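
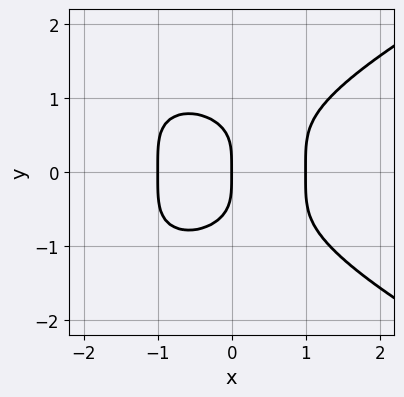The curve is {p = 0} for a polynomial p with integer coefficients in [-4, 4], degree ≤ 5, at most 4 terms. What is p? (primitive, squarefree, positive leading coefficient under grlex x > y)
y^4 - x^3 + x

First, deg p = 4. A generic line meets the curve in up to 4 points.
Next, symmetries: it's symmetric under y → −y, forcing even powers of y.
Next, observable constraints: one y-axis crossing is at y = 0; the x-axis gridline crossings are at x ∈ {-1, 0, 1}.
Finally, putting this together gives p.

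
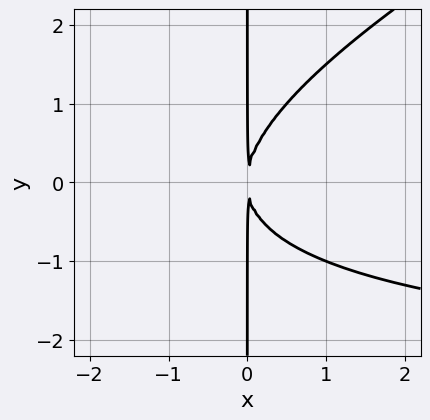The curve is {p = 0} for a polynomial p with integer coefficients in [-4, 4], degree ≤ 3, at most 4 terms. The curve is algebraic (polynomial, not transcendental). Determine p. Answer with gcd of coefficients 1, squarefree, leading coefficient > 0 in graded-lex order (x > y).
x^2*y - 2*x*y^2 + 3*x^2

(a) Degree: no degree-2 curve has this shape, so deg p = 3.
(b) From the axis intercepts and sections: every point of the y-axis in the box is on the curve.
(c) Matching integer coefficients to the picture gives p.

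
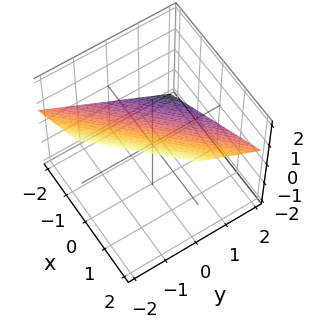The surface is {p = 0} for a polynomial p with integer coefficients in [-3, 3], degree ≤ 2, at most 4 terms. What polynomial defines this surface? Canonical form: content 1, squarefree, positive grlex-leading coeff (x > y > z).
2*x - 2*y - 3*z + 2

(a) Degree: every cross-section is a straight line — this is a plane, so deg p = 1.
(b) Against the integer gridlines: one y-axis crossing is at y = 1; it crosses the x-axis at the gridline x = -1.
(c) Together with the visible shape, these determine p as stated.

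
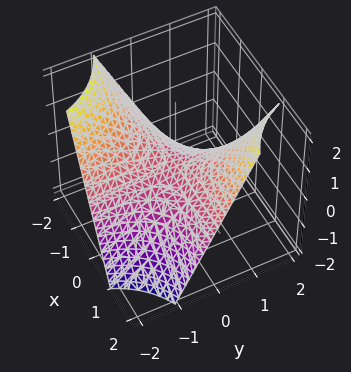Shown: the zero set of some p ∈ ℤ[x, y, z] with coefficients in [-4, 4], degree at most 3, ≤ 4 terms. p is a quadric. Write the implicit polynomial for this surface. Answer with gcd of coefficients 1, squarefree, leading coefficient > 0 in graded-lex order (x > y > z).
The degree is 2 — a hyperbolic paraboloid; a quadric.
Checking where it meets the axes: every point of the y-axis in the box is on the surface; it meets the z-axis at z = 0 (among the integer gridlines).
Putting this together gives p.

x*y - z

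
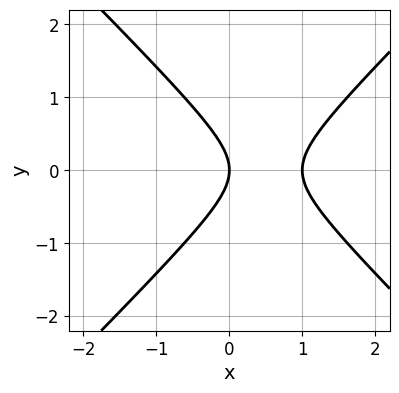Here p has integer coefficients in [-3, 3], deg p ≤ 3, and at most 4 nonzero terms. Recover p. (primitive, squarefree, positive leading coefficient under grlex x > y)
x^2 - y^2 - x

The degree is 2 — a generic line meets the curve in up to 2 points.
Symmetries: it's symmetric under y → −y, forcing even powers of y.
From the visible intercepts: it meets the y-axis at y = 0 (among the integer gridlines); the x-axis gridline crossings are at x ∈ {0, 1}.
The integer polynomial consistent with all of this is the stated p.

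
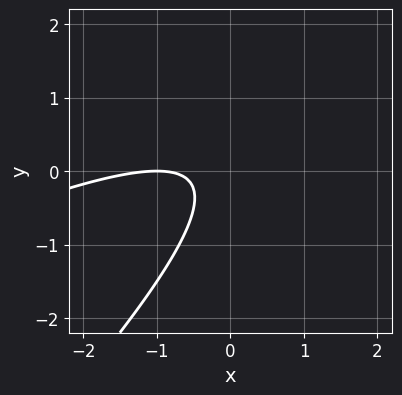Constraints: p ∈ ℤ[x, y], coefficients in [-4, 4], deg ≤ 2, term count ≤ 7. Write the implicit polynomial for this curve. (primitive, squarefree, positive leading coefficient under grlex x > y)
x^2 - 3*x*y + 2*y^2 + 2*x + 1

First, degree: a generic line meets the curve in up to 2 points, so deg p = 2.
Then, from the axis intercepts and sections: it meets the x-axis at x = -1 (among the integer gridlines); no y-intercept at any integer in the box.
Finally, together with the visible shape, these determine p as stated.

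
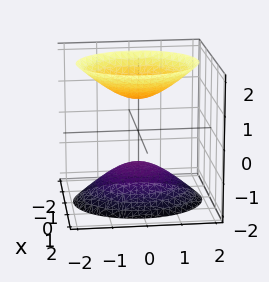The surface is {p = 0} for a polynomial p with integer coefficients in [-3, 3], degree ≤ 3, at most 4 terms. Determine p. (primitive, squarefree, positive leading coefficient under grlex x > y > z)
3*x^2 + 2*y^2 - 2*z^2 + 2

(a) There are 2 components. They look like related sheets of one shape, so recover p as a whole.
(b) deg p = 2. Two separate bowl-shaped sheets opening away from each other; a quadric.
(c) Symmetries: the z ↦ −z reflection is a symmetry, so z appears only in even powers; mirror symmetry x ↦ −x ⇒ only even powers of x; the y ↦ −y reflection is a symmetry, so y appears only in even powers.
(d) From the axis intercepts and sections: among the integer gridlines, it crosses the z-axis at z ∈ {-1, 1}; the surface avoids every integer y-axis point in the box; no x-intercept at any integer in the box.
(e) Matching integer coefficients to the picture gives p.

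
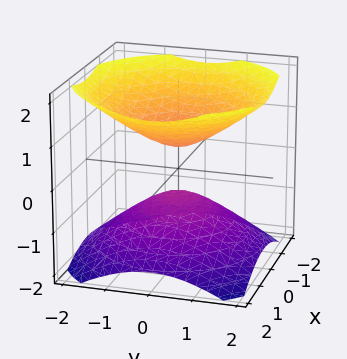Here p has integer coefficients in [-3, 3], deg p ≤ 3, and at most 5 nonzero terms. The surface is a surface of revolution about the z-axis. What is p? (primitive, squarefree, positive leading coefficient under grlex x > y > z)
2*x^2 + 2*y^2 - 3*z^2 + 1

1. There are 2 components. They look like related sheets of one shape, so recover p as a whole.
2. deg p = 2. The shape is more complex than any degree-1 surface.
3. By symmetry, the z-axis is an axis of rotation, so x and y enter only as x² + y².
4. Checking where it meets the axes: no x-intercept at any integer in the box; no y-intercept at any integer in the box.
5. The integer polynomial consistent with all of this is the stated p.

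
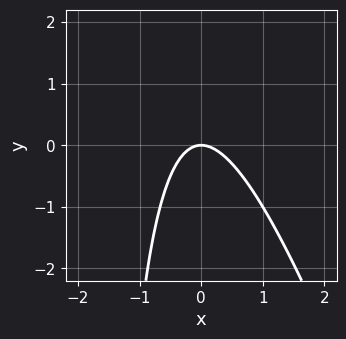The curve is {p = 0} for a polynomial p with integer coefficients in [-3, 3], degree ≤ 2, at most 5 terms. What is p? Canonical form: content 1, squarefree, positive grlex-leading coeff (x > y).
deg p = 2.
Against the integer gridlines: one y-axis crossing is at y = 0; one x-axis crossing is at x = 0.
These observations pin down the coefficients.

3*x^2 + x*y + 2*y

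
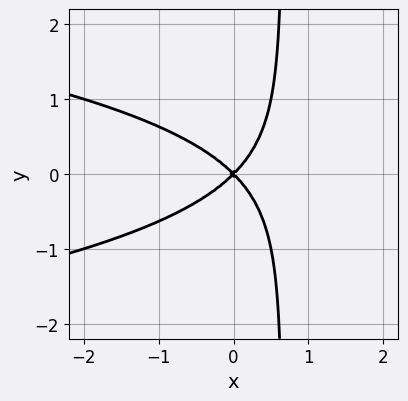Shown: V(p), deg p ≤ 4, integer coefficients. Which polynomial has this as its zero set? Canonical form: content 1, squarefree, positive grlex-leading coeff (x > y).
3*x*y^2 + 2*x^2 - 2*y^2

(a) Degree: a generic line meets the curve in up to 3 points, so deg p = 3.
(b) Symmetries: it's symmetric under y → −y, forcing even powers of y.
(c) Observable constraints: it crosses the x-axis at the gridline x = 0; it meets the y-axis at y = 0 (among the integer gridlines).
(d) Together with the visible shape, these determine p as stated.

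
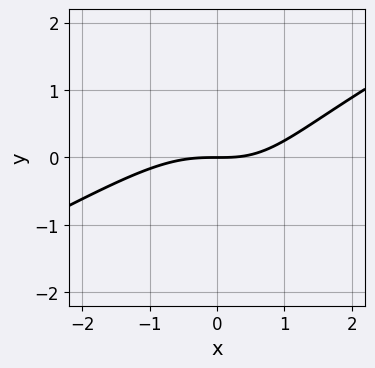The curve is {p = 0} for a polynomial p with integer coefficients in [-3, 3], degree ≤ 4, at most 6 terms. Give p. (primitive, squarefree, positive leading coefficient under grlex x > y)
x^3 - 2*x^2*y + x*y - 3*y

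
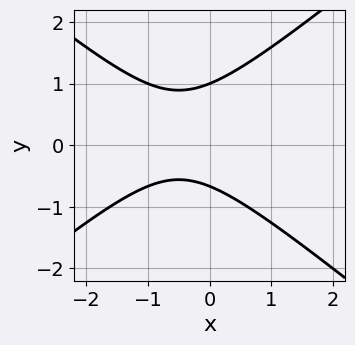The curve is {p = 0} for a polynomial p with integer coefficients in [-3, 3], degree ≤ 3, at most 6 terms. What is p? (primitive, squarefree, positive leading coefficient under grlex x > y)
1. deg p = 2.
2. From the visible intercepts: no x-intercept at any integer in the box; it crosses the y-axis at the gridline y = 1.
3. Assembling these constraints gives the stated polynomial.

2*x^2 - 3*y^2 + 2*x + y + 2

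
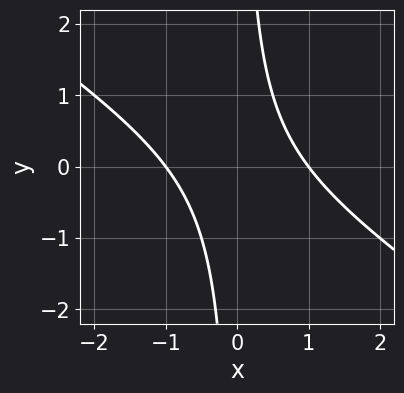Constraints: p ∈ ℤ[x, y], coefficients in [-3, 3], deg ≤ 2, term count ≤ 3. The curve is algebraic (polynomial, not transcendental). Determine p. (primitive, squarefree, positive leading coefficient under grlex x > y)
2*x^2 + 3*x*y - 2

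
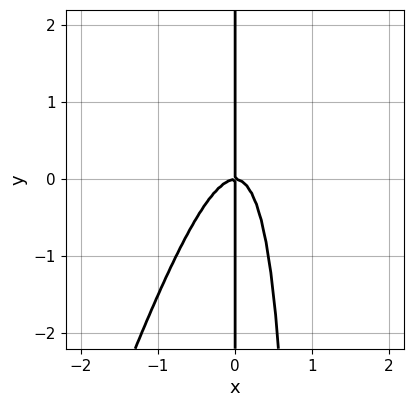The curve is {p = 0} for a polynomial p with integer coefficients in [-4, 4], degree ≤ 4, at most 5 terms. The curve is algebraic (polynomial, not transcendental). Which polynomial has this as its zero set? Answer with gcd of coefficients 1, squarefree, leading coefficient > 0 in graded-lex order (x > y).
(a) deg p = 3. No degree-2 curve has this shape.
(b) Reading off the gridlines: the visible y-axis segment lies entirely on the curve; one x-axis crossing is at x = 0.
(c) These observations pin down the coefficients.

3*x^3 - x^2*y + x*y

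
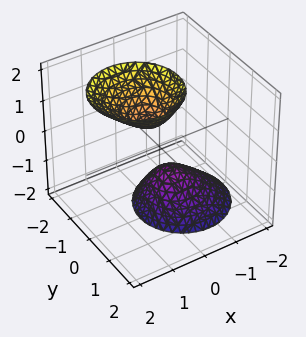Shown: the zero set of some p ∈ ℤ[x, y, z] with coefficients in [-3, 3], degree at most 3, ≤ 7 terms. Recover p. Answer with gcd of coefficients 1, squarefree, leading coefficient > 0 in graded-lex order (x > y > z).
There are 2 components. They look like related sheets of one shape, so recover p as a whole.
The degree is 2 — no degree-1 surface has this shape.
Reading off the gridlines: it misses every integer gridline on the x-axis; no y-intercept at any integer in the box; among the integer gridlines, it crosses the z-axis at z ∈ {-1, 1}.
Fitting integer coefficients to these (and the overall shape) gives p.

3*x^2 - 2*x*z + 3*y^2 - z^2 + 1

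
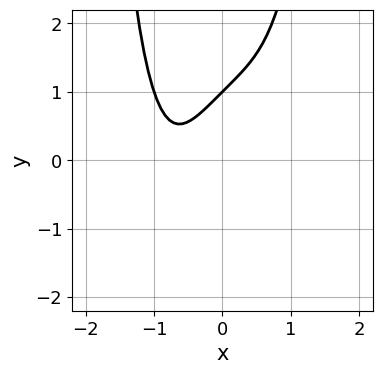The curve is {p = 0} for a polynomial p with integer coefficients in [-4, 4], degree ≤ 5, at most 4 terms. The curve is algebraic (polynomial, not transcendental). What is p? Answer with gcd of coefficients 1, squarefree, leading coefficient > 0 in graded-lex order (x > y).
1. deg p = 4. No degree-3 curve has this shape.
2. Observable constraints: it crosses the y-axis at the gridline y = 1; it misses every integer gridline on the x-axis.
3. Putting this together gives p.

x^4 + x - y + 1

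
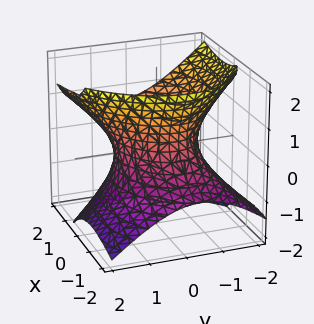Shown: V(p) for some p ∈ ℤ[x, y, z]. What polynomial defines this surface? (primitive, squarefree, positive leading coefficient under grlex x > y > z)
2*x^2 - x*y - 3*x*z + 3*y^2 - 3*z^2 - 3

The degree is 2 — no degree-1 surface has this shape.
Against the integer gridlines: the y-axis gridline crossings are at y ∈ {-1, 1}; the surface avoids every integer z-axis point in the box.
The integer polynomial consistent with all of this is the stated p.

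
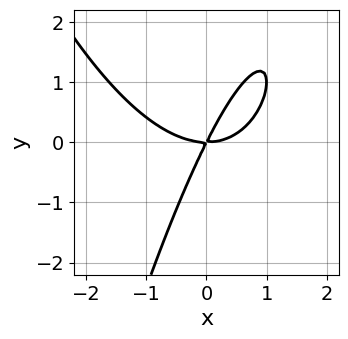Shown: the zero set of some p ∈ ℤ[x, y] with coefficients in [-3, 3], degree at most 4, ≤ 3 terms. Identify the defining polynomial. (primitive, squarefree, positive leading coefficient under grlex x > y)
x^3 - 2*x*y + y^2

deg p = 3.
From the axis intercepts and sections: it meets the y-axis at y = 0 (among the integer gridlines); one x-axis crossing is at x = 0.
Fitting integer coefficients to these (and the overall shape) gives p.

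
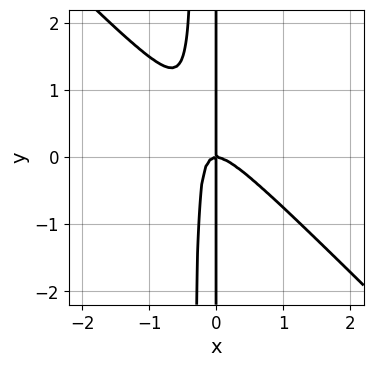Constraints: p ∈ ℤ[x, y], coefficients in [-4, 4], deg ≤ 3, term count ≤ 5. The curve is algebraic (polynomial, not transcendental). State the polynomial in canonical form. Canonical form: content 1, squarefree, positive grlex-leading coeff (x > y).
3*x^3 + 3*x^2*y + x*y

Degree: the shape is more complex than any degree-2 curve, so deg p = 3.
Checking where it meets the axes: one x-axis crossing is at x = 0; every point of the y-axis in the box is on the curve.
The integer polynomial consistent with all of this is the stated p.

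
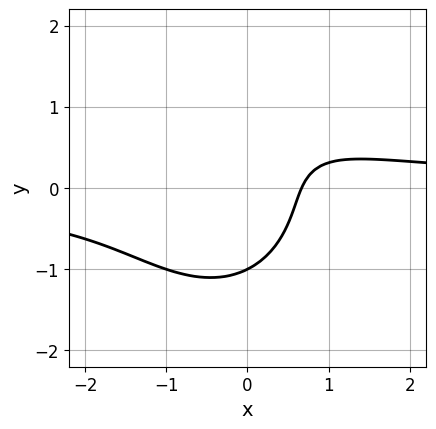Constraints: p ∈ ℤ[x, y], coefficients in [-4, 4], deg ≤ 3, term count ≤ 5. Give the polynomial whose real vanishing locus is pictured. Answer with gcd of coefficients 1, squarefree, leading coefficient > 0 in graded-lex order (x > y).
(a) deg p = 3.
(b) Checking where it meets the axes: it meets the y-axis at y = -1 (among the integer gridlines).
(c) The integer polynomial consistent with all of this is the stated p.

3*x^2*y + 2*y^3 - 3*x + 2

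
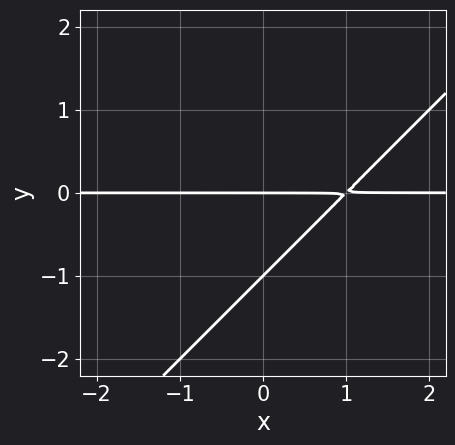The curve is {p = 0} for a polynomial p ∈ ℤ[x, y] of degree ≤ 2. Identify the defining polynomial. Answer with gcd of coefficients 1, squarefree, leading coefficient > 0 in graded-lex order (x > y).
deg p = 2. The shape is more complex than any degree-1 curve.
From the axis intercepts and sections: every point of the x-axis in the box is on the curve; among the integer gridlines, it crosses the y-axis at y ∈ {-1, 0}.
Fitting integer coefficients to these (and the overall shape) gives p.

x*y - y^2 - y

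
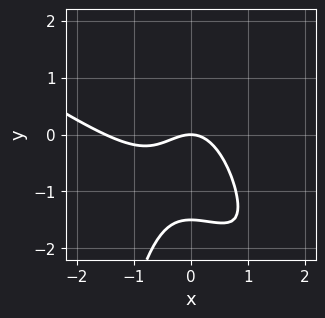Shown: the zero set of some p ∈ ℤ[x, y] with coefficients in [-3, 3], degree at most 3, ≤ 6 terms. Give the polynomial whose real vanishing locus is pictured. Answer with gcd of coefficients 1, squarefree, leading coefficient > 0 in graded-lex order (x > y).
2*x^3 + 3*x^2*y + 3*x^2 + 2*y^2 + 3*y

Degree: the shape is more complex than any degree-2 curve, so deg p = 3.
Observable constraints: one x-axis crossing is at x = 0; it crosses the y-axis at the gridline y = 0.
Together with the visible shape, these determine p as stated.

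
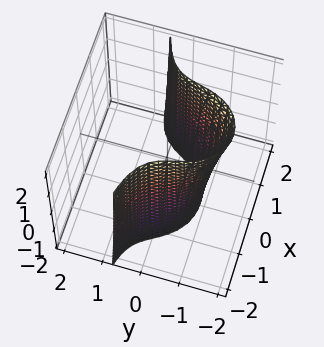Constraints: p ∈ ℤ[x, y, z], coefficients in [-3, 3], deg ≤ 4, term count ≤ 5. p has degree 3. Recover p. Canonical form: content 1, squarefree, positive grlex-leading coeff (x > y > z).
(a) Degree: no degree-2 surface has this shape, so deg p = 3.
(b) Checking where it meets the axes: no z-intercept at any integer in the box.
(c) Solving for integer coefficients yields p as stated.

2*x^2*y + 2*y^3 + y^2*z - 2*x^2 + 3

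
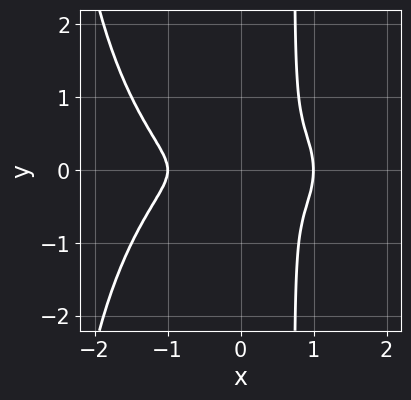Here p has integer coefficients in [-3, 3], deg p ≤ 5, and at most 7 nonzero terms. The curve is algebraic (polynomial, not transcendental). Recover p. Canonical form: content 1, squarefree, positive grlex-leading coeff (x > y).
First, deg p = 4. A generic line meets the curve in up to 4 points.
Then, symmetries: mirror symmetry y ↦ −y ⇒ only even powers of y.
Then, observable constraints: the x-axis gridline crossings are at x ∈ {-1, 1}.
Finally, matching integer coefficients to the picture gives p.

x^4 + x^2*y^2 + 2*x*y^2 - x^2 - 2*y^2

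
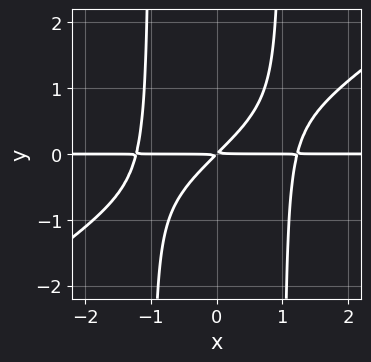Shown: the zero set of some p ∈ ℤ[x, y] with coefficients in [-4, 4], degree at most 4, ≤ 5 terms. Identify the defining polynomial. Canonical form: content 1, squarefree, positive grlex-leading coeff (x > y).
2*x^3*y - 3*x^2*y^2 - 3*x*y + 3*y^2

1. The degree is 4 — the shape is more complex than any degree-3 curve.
2. Checking where it meets the axes: every point of the x-axis in the box is on the curve.
3. Together with the visible shape, these determine p as stated.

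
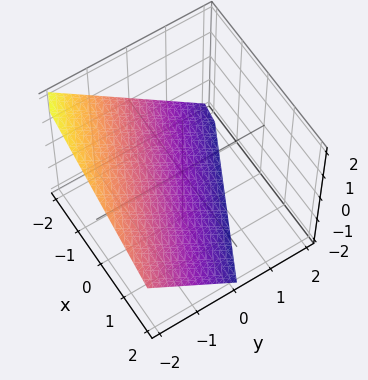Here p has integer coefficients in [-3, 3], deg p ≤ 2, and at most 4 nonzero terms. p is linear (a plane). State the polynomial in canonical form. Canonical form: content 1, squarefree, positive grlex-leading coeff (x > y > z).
(a) deg p = 1.
(b) Checking where it meets the axes: it meets the x-axis at x = -2 (among the integer gridlines); it crosses the y-axis at the gridline y = -1.
(c) Solving for integer coefficients yields p as stated.

x + 2*y + 2*z + 2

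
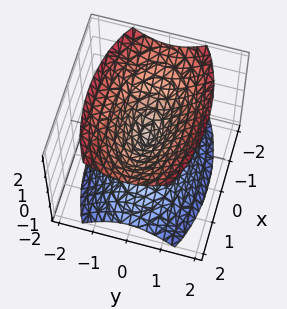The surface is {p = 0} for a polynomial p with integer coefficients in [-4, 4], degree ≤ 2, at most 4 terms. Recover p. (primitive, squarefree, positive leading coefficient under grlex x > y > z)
1. There are 2 components. They look like related sheets of one shape, so recover p as a whole.
2. Degree: two nappes meeting at a single point; a quadric, so deg p = 2.
3. Symmetries: the x ↦ −x reflection is a symmetry, so x appears only in even powers; it's symmetric under z → −z, forcing even powers of z; mirror symmetry y ↦ −y ⇒ only even powers of y.
4. Reading off the gridlines: it crosses the y-axis at the gridline y = 0; it crosses the x-axis at the gridline x = 0; it meets the z-axis at z = 0 (among the integer gridlines).
5. These observations pin down the coefficients.

x^2 + 3*y^2 - 2*z^2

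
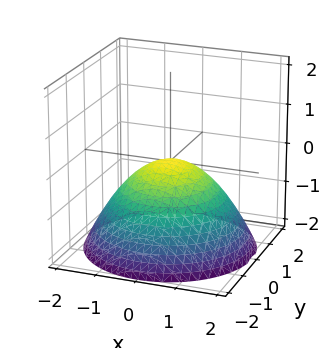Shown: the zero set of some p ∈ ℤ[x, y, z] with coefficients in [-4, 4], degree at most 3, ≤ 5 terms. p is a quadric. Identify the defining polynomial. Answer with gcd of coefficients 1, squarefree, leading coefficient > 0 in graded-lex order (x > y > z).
(a) deg p = 2. A single bowl opening along one axis; a quadric.
(b) By symmetry, the surface is invariant under rotation about z: p = q(x² + y², z).
(c) Observable constraints: it meets the z-axis at z = 0 (among the integer gridlines); a circular section at z = -1 has radius between 1 and 2; it crosses the x-axis at the gridline x = 0.
(d) Fitting integer coefficients to these (and the overall shape) gives p.

x^2 + y^2 + 2*z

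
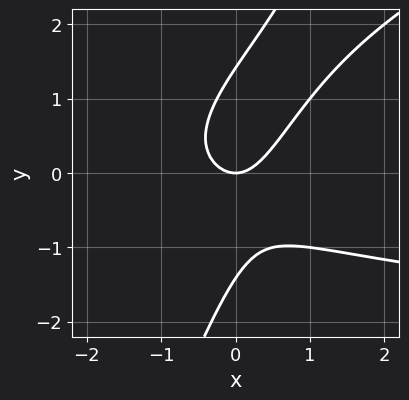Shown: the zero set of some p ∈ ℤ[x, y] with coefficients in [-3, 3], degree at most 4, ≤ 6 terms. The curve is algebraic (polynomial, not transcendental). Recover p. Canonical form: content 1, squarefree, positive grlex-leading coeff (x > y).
1. The degree is 3 — no degree-2 curve has this shape.
2. Observable constraints: it crosses the x-axis at the gridline x = 0; it meets the y-axis at y = 0 (among the integer gridlines).
3. These observations pin down the coefficients.

x^2*y - 3*x*y^2 + y^3 + 3*x^2 - 2*y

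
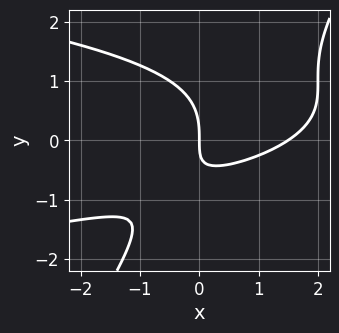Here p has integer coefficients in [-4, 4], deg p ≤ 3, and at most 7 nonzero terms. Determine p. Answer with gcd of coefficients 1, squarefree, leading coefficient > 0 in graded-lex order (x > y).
1. Degree: no degree-2 curve has this shape, so deg p = 3.
2. From the visible intercepts: it crosses the y-axis at the gridline y = 0; it crosses the x-axis at the gridline x = 0.
3. Fitting integer coefficients to these (and the overall shape) gives p.

3*x*y^2 - 2*y^3 + 2*x^2 - 3*x*y - 3*x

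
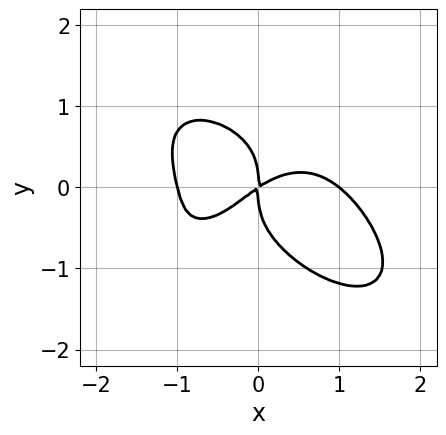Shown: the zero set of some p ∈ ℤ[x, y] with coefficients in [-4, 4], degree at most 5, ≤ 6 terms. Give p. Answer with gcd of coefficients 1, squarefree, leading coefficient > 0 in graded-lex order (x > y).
2*x^4 + 3*y^4 + 2*x^2*y - 2*x^2 + 3*x*y

(a) Degree: a generic line meets the curve in up to 4 points, so deg p = 4.
(b) Against the integer gridlines: it meets the y-axis at y = 0 (among the integer gridlines); among the integer gridlines, it crosses the x-axis at x ∈ {-1, 0, 1}.
(c) Fitting integer coefficients to these (and the overall shape) gives p.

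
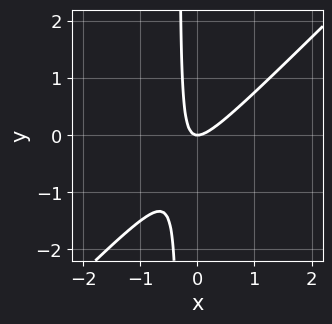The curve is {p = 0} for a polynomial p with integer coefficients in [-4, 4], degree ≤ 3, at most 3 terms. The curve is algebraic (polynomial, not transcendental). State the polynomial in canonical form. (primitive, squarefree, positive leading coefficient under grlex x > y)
3*x^2 - 3*x*y - y

1. The degree is 2 — no degree-1 curve has this shape.
2. Against the integer gridlines: it meets the x-axis at x = 0 (among the integer gridlines); it meets the y-axis at y = 0 (among the integer gridlines).
3. Together with the visible shape, these determine p as stated.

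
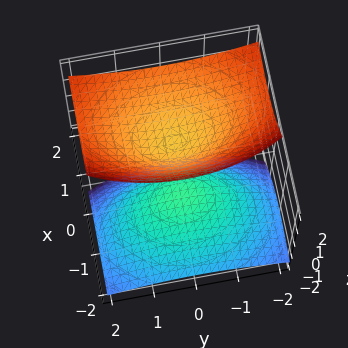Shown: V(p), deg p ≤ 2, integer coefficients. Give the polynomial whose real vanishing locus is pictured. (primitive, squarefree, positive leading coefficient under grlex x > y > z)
2*x^2 - 3*x*z + y^2 - 2*z^2 + 1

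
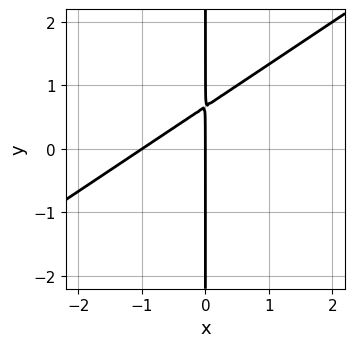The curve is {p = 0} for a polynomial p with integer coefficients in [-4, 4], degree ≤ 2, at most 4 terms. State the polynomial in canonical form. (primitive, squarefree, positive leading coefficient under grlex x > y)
2*x^2 - 3*x*y + 2*x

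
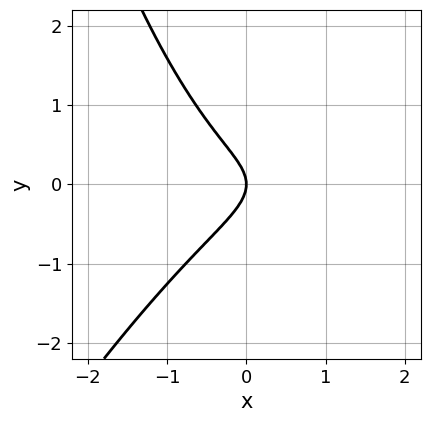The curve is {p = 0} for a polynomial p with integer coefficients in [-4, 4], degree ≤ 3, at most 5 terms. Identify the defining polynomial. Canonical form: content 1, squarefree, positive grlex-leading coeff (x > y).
(a) The degree is 3 — the shape is more complex than any degree-2 curve.
(b) Observable constraints: it meets the x-axis at x = 0 (among the integer gridlines); it meets the y-axis at y = 0 (among the integer gridlines).
(c) Assembling these constraints gives the stated polynomial.

2*x^3 - x^2*y - 2*x^2 + 3*y^2 + 2*x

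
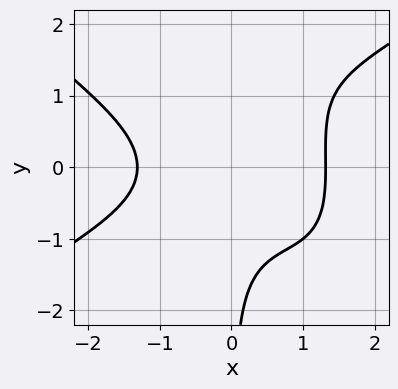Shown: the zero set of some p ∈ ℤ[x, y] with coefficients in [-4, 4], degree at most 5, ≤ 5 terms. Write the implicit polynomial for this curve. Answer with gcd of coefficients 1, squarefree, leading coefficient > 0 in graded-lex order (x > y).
x^4 - 2*x^2*y^2 - x*y^3 + 3*x*y^2 - 3

First, degree: a generic line meets the curve in up to 4 points, so deg p = 4.
Next, checking where it meets the axes: it misses every integer gridline on the y-axis.
Finally, together with the visible shape, these determine p as stated.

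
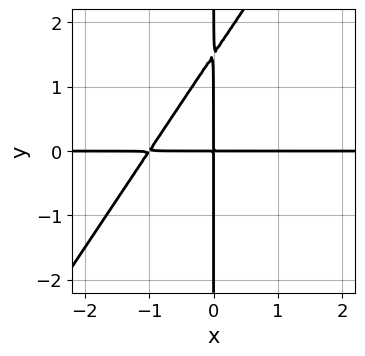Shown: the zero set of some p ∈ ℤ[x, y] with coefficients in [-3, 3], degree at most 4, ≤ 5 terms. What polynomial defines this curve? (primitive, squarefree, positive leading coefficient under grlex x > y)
3*x^2*y - 2*x*y^2 + 3*x*y

First, degree: the shape is more complex than any degree-2 curve, so deg p = 3.
Then, from the visible intercepts: every point of the y-axis in the box is on the curve; the visible x-axis segment lies entirely on the curve.
Finally, fitting integer coefficients to these (and the overall shape) gives p.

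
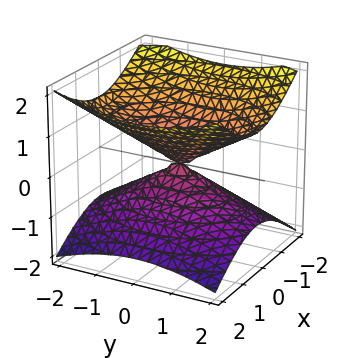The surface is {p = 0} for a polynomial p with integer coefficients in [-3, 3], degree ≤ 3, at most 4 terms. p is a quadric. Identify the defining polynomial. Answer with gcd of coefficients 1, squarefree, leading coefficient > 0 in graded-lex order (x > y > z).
2*x^2 + y^2 - 3*z^2

deg p = 2.
Symmetries: the y ↦ −y reflection is a symmetry, so y appears only in even powers; mirror symmetry z ↦ −z ⇒ only even powers of z; the x ↦ −x reflection is a symmetry, so x appears only in even powers.
Checking where it meets the axes: it crosses the y-axis at the gridline y = 0; it crosses the z-axis at the gridline z = 0; it meets the x-axis at x = 0 (among the integer gridlines).
Putting this together gives p.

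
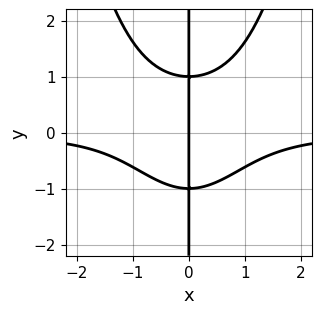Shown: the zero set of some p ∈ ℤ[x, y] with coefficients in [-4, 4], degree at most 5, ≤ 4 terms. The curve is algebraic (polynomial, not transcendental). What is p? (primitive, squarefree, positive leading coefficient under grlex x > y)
x^3*y - x*y^2 + x

(a) The degree is 4 — no degree-3 curve has this shape.
(b) Checking where it meets the axes: the visible y-axis segment lies entirely on the curve; it meets the x-axis at x = 0 (among the integer gridlines).
(c) Matching integer coefficients to the picture gives p.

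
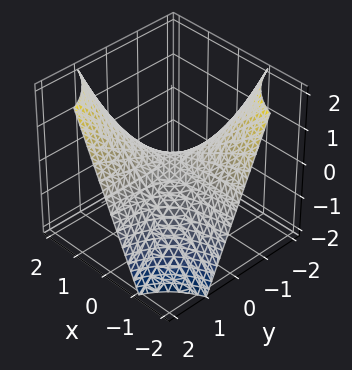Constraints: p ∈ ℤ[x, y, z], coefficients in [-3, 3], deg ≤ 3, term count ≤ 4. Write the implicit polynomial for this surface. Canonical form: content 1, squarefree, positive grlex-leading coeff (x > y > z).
deg p = 2. A saddle surface; a quadric.
Against the integer gridlines: every point of the y-axis in the box is on the surface; every point of the x-axis in the box is on the surface; it meets the z-axis at z = 0 (among the integer gridlines).
Together with the visible shape, these determine p as stated.

x*y - z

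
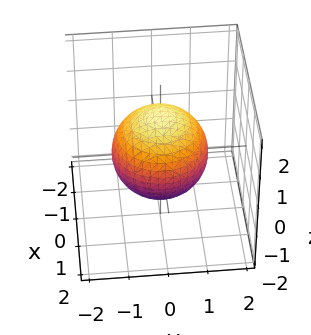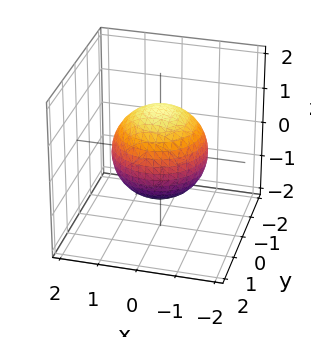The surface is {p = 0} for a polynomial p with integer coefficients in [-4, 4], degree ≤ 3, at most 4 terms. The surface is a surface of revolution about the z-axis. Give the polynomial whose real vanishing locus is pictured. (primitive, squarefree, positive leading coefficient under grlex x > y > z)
The degree is 2 — no degree-1 surface has this shape.
Symmetries: the surface is invariant under rotation about z: p = q(x² + y², z).
From the visible intercepts: a circular section at z = 1 has radius between 0 and 1.
Matching integer coefficients to the picture gives p.

2*x^2 + 2*y^2 + 2*z^2 - 3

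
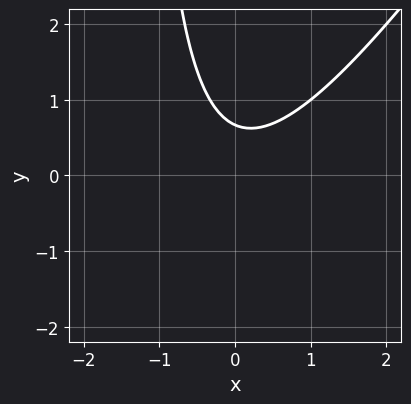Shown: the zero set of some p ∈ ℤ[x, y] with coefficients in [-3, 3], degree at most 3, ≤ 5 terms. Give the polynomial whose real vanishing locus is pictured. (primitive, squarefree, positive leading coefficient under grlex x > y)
3*x^2 - 2*x*y - 3*y + 2

The degree is 2 — a generic line meets the curve in up to 2 points.
Checking where it meets the axes: the curve avoids every integer x-axis point in the box.
Matching integer coefficients to the picture gives p.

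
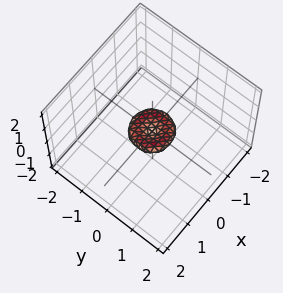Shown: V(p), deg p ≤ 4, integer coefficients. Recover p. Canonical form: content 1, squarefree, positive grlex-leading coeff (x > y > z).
2*x^4 + 4*x^2*y^2 + 2*y^4 - x^2 - y^2 + 3*z^2

deg p = 4. The shape is more complex than any degree-3 surface.
Symmetries: rotational symmetry about the z-axis ⇒ p depends on x, y only through x² + y².
Reading off the gridlines: it meets the x-axis at x = 0 (among the integer gridlines); it meets the y-axis at y = 0 (among the integer gridlines); it crosses the z-axis at the gridline z = 0.
Putting this together gives p.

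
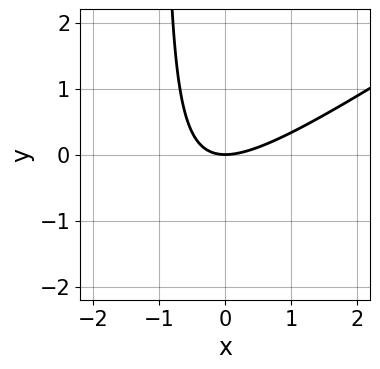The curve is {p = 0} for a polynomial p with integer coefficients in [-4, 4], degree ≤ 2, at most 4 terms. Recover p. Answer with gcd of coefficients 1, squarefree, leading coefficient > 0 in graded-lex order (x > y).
2*x^2 - 3*x*y - 3*y

The degree is 2 — a generic line meets the curve in up to 2 points.
Against the integer gridlines: it meets the x-axis at x = 0 (among the integer gridlines); it crosses the y-axis at the gridline y = 0.
Putting this together gives p.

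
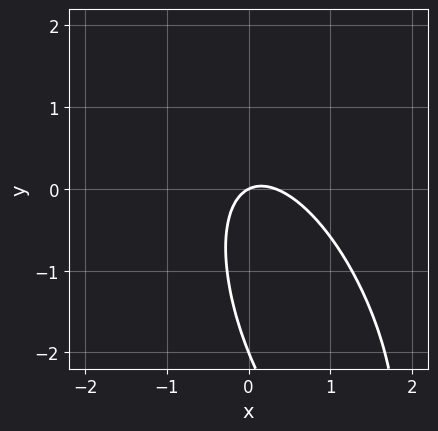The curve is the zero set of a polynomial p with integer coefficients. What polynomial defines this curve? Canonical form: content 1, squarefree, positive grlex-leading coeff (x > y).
1. Degree: no degree-1 curve has this shape, so deg p = 2.
2. Against the integer gridlines: among the integer gridlines, it crosses the y-axis at y ∈ {-2, 0}; one x-axis crossing is at x = 0.
3. Assembling these constraints gives the stated polynomial.

3*x^2 + 2*x*y + y^2 - x + 2*y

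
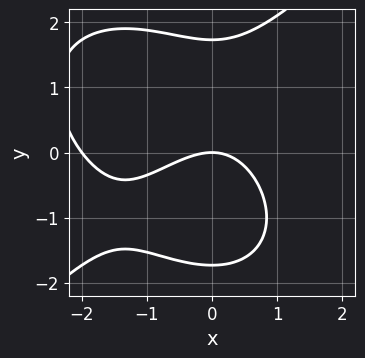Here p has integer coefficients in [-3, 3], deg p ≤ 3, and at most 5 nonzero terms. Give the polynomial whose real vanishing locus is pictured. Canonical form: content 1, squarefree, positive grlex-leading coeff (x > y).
x^3 - y^3 + 2*x^2 + 3*y

First, degree: no degree-2 curve has this shape, so deg p = 3.
Then, from the axis intercepts and sections: one y-axis crossing is at y = 0; the x-axis gridline crossings are at x ∈ {-2, 0}.
Finally, assembling these constraints gives the stated polynomial.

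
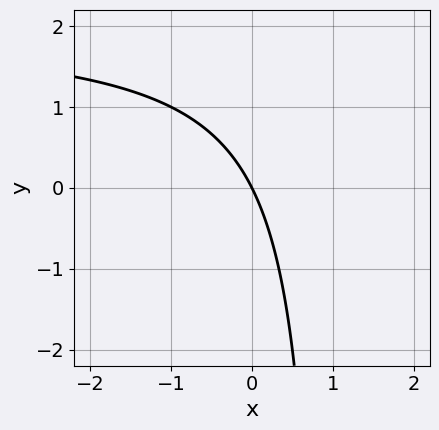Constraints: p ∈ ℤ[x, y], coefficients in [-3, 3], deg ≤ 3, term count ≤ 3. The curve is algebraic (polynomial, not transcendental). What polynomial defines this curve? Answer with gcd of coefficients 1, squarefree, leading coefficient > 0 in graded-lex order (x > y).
x*y - 2*x - y

Degree: no degree-1 curve has this shape, so deg p = 2.
Checking where it meets the axes: one x-axis crossing is at x = 0; it meets the y-axis at y = 0 (among the integer gridlines).
Solving for integer coefficients yields p as stated.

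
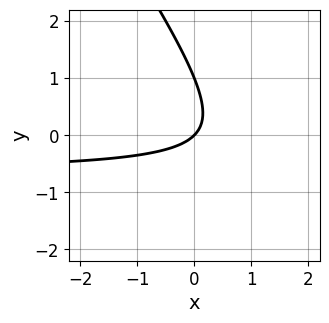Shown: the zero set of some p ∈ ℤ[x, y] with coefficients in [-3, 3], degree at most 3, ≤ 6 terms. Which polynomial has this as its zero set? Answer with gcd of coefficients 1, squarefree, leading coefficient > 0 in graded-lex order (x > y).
3*x*y + 2*y^2 + 2*x - 2*y

1. The degree is 2 — no degree-1 curve has this shape.
2. Against the integer gridlines: it crosses the x-axis at the gridline x = 0; the y-axis gridline crossings are at y ∈ {0, 1}.
3. The integer polynomial consistent with all of this is the stated p.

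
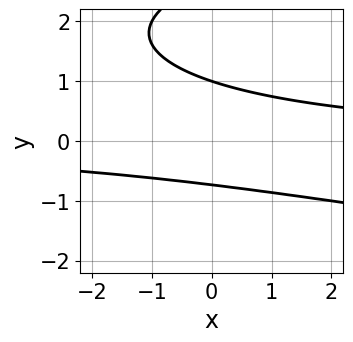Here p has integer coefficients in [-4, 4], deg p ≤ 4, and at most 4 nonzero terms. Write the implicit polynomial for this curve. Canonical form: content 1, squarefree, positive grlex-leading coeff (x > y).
(a) The degree is 3 — no degree-2 curve has this shape.
(b) From the axis intercepts and sections: it misses every integer gridline on the x-axis; it crosses the y-axis at the gridline y = 1.
(c) Together with the visible shape, these determine p as stated.

y^3 - x*y - 3*y^2 + 2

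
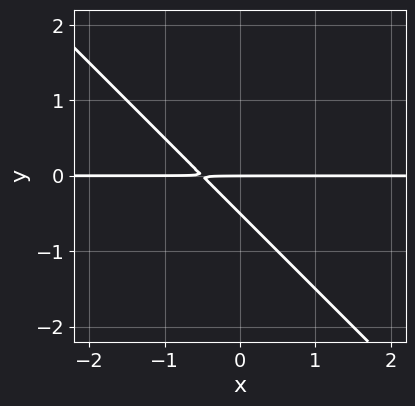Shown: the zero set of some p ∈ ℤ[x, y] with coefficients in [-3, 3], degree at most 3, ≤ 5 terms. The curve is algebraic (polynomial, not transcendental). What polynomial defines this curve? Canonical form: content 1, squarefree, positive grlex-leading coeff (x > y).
2*x*y + 2*y^2 + y

Degree: the shape is more complex than any degree-1 curve, so deg p = 2.
From the axis intercepts and sections: every point of the x-axis in the box is on the curve; it meets the y-axis at y = 0 (among the integer gridlines).
Together with the visible shape, these determine p as stated.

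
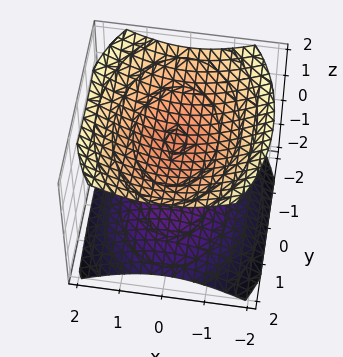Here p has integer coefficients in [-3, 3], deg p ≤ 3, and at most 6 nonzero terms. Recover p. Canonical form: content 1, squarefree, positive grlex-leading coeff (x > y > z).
The picture has 2 separate pieces.
deg p = 2.
Symmetries: mirror symmetry x ↦ −x ⇒ only even powers of x; mirror symmetry z ↦ −z ⇒ only even powers of z; it's symmetric under y → −y, forcing even powers of y.
Checking where it meets the axes: no y-intercept at any integer in the box; the z-axis gridline crossings are at z ∈ {-1, 1}; the surface avoids every integer x-axis point in the box.
Together with the visible shape, these determine p as stated.

2*x^2 + y^2 - 3*z^2 + 3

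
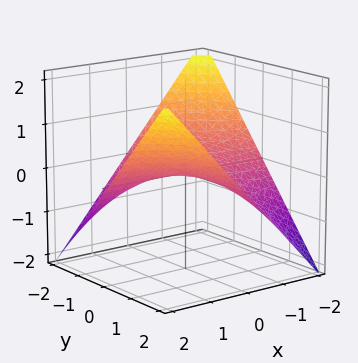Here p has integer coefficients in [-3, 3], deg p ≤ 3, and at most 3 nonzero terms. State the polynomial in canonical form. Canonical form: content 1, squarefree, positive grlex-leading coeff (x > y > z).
x*y - 2*z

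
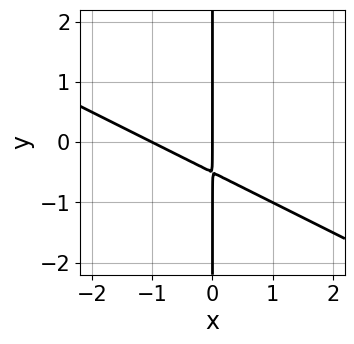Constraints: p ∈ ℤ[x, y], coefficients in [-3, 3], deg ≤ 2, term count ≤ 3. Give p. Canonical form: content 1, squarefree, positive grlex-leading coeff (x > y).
x^2 + 2*x*y + x

First, degree: no degree-1 curve has this shape, so deg p = 2.
Then, against the integer gridlines: the visible y-axis segment lies entirely on the curve; among the integer gridlines, it crosses the x-axis at x ∈ {-1, 0}.
Finally, these observations pin down the coefficients.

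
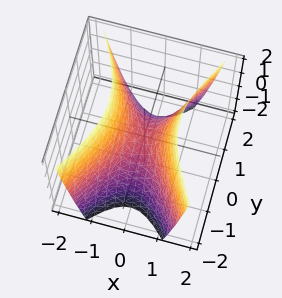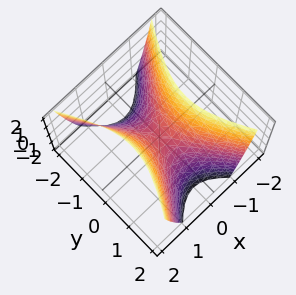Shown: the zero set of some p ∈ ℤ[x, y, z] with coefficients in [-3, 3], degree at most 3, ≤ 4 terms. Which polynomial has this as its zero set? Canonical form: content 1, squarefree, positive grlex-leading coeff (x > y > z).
(a) Degree: a saddle surface; a quadric, so deg p = 2.
(b) Symmetries: it's symmetric under y → −y, forcing even powers of y; the x ↦ −x reflection is a symmetry, so x appears only in even powers.
(c) Observable constraints: it crosses the y-axis at the gridline y = 0; one z-axis crossing is at z = 0; it crosses the x-axis at the gridline x = 0.
(d) Together with the visible shape, these determine p as stated.

2*x^2 - y^2 - z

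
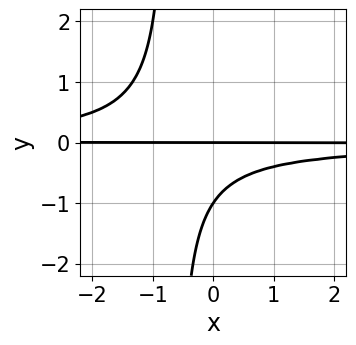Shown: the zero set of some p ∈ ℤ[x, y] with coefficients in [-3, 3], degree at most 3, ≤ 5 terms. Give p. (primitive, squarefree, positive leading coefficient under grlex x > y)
3*x*y^2 + 2*y^2 + 2*y

(a) The degree is 3 — no degree-2 curve has this shape.
(b) From the visible intercepts: among the integer gridlines, it crosses the y-axis at y ∈ {-1, 0}; the visible x-axis segment lies entirely on the curve.
(c) These observations pin down the coefficients.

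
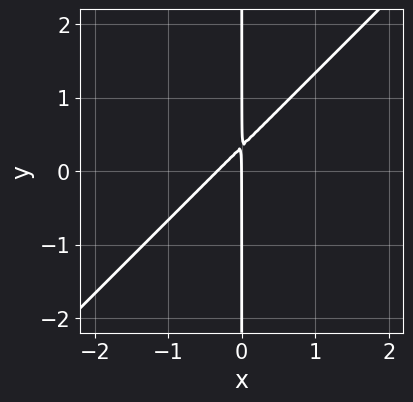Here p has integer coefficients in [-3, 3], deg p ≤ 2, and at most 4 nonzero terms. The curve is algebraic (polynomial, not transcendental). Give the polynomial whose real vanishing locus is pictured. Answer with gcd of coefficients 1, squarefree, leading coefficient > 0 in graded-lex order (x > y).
3*x^2 - 3*x*y + x

deg p = 2. No degree-1 curve has this shape.
From the visible intercepts: one x-axis crossing is at x = 0; every point of the y-axis in the box is on the curve.
Putting this together gives p.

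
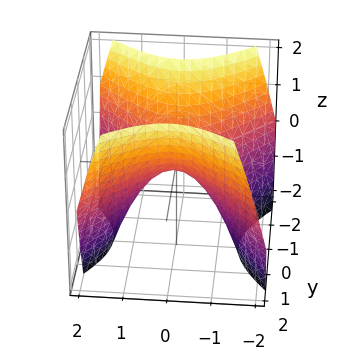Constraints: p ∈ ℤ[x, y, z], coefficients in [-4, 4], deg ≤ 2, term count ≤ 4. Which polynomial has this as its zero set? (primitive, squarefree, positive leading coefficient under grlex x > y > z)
x^2 - y^2 + z

Degree: a saddle surface; a quadric, so deg p = 2.
Symmetries: the y ↦ −y reflection is a symmetry, so y appears only in even powers; the x ↦ −x reflection is a symmetry, so x appears only in even powers.
Against the integer gridlines: one y-axis crossing is at y = 0; it meets the z-axis at z = 0 (among the integer gridlines); one x-axis crossing is at x = 0.
Together with the visible shape, these determine p as stated.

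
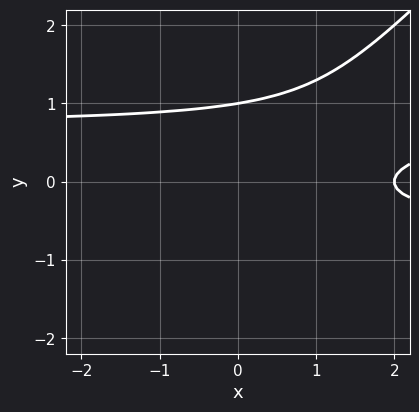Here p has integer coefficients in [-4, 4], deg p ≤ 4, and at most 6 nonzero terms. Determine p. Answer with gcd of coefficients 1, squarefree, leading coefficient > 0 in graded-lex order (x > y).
deg p = 3. A generic line meets the curve in up to 3 points.
Observable constraints: it crosses the y-axis at the gridline y = 1; it crosses the x-axis at the gridline x = 2.
The integer polynomial consistent with all of this is the stated p.

2*x*y^2 - 2*y^3 - x + 2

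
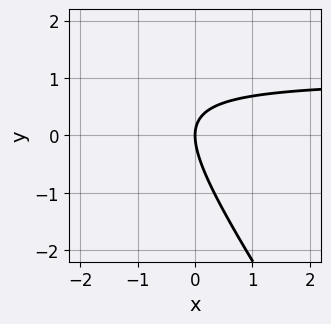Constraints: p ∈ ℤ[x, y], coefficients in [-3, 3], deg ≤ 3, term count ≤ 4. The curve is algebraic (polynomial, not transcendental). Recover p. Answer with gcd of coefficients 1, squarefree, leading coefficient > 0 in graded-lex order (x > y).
3*x*y + 2*y^2 - 3*x

First, the degree is 2 — a generic line meets the curve in up to 2 points.
Then, checking where it meets the axes: it meets the y-axis at y = 0 (among the integer gridlines); it meets the x-axis at x = 0 (among the integer gridlines).
Finally, together with the visible shape, these determine p as stated.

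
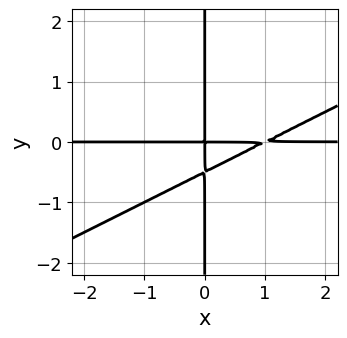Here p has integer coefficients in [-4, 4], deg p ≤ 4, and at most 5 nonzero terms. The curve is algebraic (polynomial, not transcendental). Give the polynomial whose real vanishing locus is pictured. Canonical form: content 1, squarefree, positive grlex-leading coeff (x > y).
x^2*y - 2*x*y^2 - x*y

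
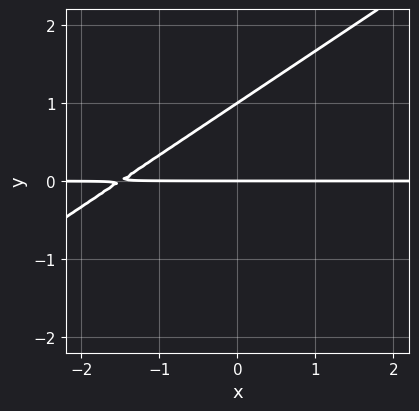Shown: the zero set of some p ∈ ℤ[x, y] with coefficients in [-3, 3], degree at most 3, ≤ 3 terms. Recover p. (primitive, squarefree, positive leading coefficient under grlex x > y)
2*x*y - 3*y^2 + 3*y

The degree is 2 — no degree-1 curve has this shape.
From the axis intercepts and sections: among the integer gridlines, it crosses the y-axis at y ∈ {0, 1}; the visible x-axis segment lies entirely on the curve.
Putting this together gives p.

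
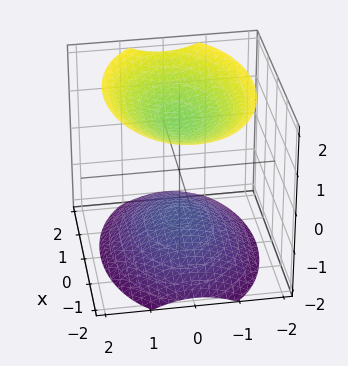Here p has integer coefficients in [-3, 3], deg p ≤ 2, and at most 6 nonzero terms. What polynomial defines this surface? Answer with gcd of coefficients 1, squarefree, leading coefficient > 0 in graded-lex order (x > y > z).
x^2 + 2*y^2 - 2*z^2 + 3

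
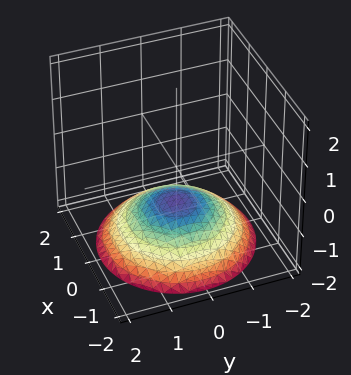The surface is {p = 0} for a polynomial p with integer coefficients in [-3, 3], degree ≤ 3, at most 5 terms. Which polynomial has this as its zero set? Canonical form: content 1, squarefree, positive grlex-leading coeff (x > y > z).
x^2 + y^2 + 3*z + 3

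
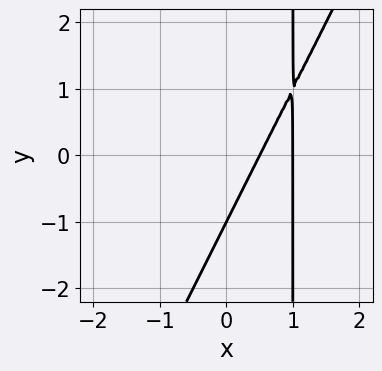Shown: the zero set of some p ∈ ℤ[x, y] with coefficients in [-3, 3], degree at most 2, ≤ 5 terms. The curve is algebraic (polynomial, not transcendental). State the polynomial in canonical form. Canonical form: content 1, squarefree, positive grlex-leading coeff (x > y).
1. deg p = 2. A generic line meets the curve in up to 2 points.
2. From the visible intercepts: it meets the x-axis at x = 1 (among the integer gridlines); it meets the y-axis at y = -1 (among the integer gridlines).
3. Together with the visible shape, these determine p as stated.

2*x^2 - x*y - 3*x + y + 1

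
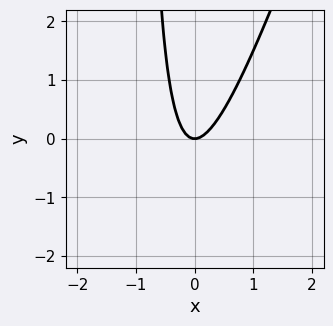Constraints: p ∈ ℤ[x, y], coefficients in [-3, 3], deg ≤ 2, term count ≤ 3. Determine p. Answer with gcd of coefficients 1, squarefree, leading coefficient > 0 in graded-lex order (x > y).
3*x^2 - x*y - y

The degree is 2 — a generic line meets the curve in up to 2 points.
Reading off the gridlines: one x-axis crossing is at x = 0; it meets the y-axis at y = 0 (among the integer gridlines).
Fitting integer coefficients to these (and the overall shape) gives p.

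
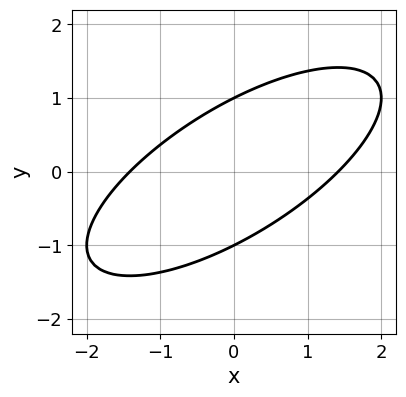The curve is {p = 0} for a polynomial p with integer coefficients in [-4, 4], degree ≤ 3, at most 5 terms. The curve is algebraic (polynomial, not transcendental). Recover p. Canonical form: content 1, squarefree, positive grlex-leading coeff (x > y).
1. deg p = 2. The shape is more complex than any degree-1 curve.
2. Reading off the gridlines: the y-axis gridline crossings are at y ∈ {-1, 1}.
3. These observations pin down the coefficients.

x^2 - 2*x*y + 2*y^2 - 2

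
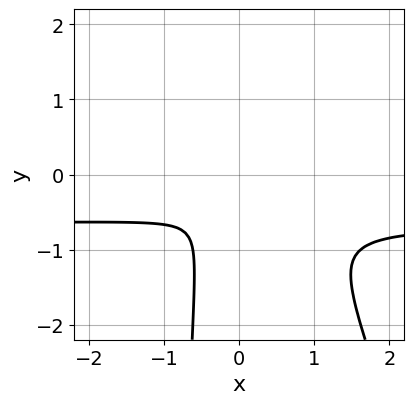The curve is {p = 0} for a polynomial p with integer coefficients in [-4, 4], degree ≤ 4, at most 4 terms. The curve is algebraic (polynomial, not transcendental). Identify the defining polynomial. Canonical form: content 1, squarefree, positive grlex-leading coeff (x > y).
3*x^2*y + x*y^2 + 2*x^2 + y^2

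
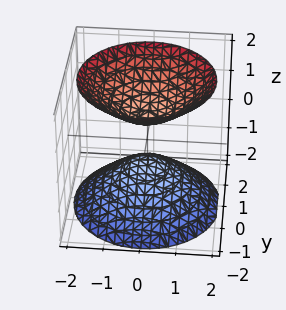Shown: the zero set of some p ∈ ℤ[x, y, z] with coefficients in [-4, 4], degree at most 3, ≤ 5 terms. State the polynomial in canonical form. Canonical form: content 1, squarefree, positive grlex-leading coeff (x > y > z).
2*x^2 + 2*y^2 - 2*z^2 + 1

The picture has 2 separate pieces. They look like related sheets of one shape, so recover p as a whole.
deg p = 2. The shape is more complex than any degree-1 surface.
Symmetries: the surface is invariant under rotation about z: p = q(x² + y², z).
From the axis intercepts and sections: a circular section at z = 1 has radius between 0 and 1; the surface avoids every integer x-axis point in the box; the surface avoids every integer y-axis point in the box.
These observations pin down the coefficients.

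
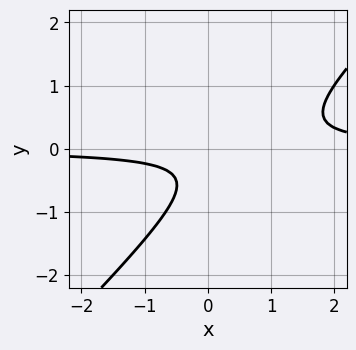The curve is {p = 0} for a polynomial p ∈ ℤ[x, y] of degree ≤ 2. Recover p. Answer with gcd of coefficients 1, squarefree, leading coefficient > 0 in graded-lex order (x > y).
1. Degree: the shape is more complex than any degree-1 curve, so deg p = 2.
2. From the visible intercepts: no y-intercept at any integer in the box; the curve avoids every integer x-axis point in the box.
3. Solving for integer coefficients yields p as stated.

3*x*y - 3*y^2 - 2*y - 1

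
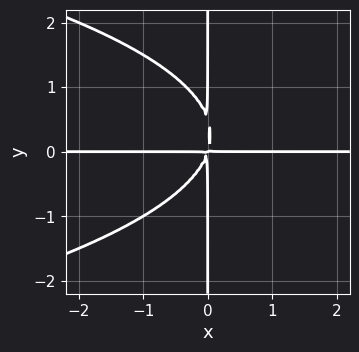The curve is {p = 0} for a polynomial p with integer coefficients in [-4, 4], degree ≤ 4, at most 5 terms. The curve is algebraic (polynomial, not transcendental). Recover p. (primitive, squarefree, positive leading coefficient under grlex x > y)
2*x*y^3 + 3*x^2*y - x*y^2

1. Degree: a generic line meets the curve in up to 4 points, so deg p = 4.
2. From the axis intercepts and sections: every point of the x-axis in the box is on the curve; every point of the y-axis in the box is on the curve.
3. Fitting integer coefficients to these (and the overall shape) gives p.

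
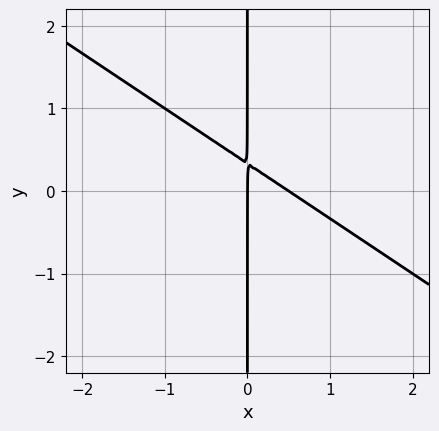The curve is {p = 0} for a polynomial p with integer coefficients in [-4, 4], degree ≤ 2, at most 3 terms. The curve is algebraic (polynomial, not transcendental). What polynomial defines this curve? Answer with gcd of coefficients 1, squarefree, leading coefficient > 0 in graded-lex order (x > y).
(a) Degree: no degree-1 curve has this shape, so deg p = 2.
(b) Observable constraints: it meets the x-axis at x = 0 (among the integer gridlines); every point of the y-axis in the box is on the curve.
(c) Solving for integer coefficients yields p as stated.

2*x^2 + 3*x*y - x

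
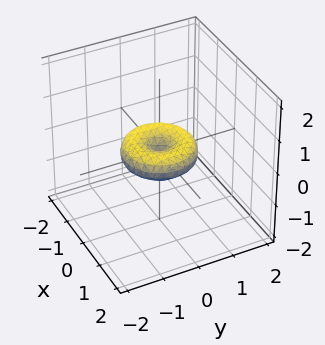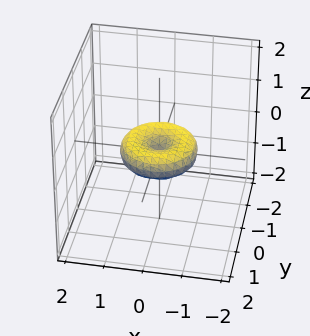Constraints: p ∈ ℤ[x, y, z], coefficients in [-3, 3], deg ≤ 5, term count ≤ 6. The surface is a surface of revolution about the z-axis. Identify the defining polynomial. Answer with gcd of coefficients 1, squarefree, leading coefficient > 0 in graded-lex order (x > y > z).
x^4 + 2*x^2*y^2 + y^4 - x^2 - y^2 + 2*z^2

(a) The degree is 4 — no degree-3 surface has this shape.
(b) Symmetry: the surface is invariant under rotation about z: p = q(x² + y², z).
(c) Checking where it meets the axes: it meets the z-axis at z = 0 (among the integer gridlines); among the integer gridlines, it crosses the x-axis at x ∈ {-1, 0, 1}; among the integer gridlines, it crosses the y-axis at y ∈ {-1, 0, 1}.
(d) Putting this together gives p.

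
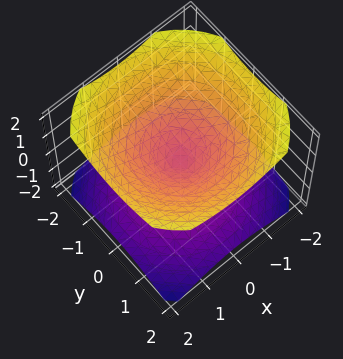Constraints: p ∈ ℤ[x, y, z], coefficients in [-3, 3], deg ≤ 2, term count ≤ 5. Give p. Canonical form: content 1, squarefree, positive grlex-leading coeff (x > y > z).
2*x^2 + 2*y^2 - 3*z^2

(a) I count 2 distinct pieces. Treating them together as one polynomial.
(b) The degree is 2 — a double cone through the origin; a quadric.
(c) Symmetries: it's symmetric under z → −z, forcing even powers of z; the surface is invariant under rotation about z: p = q(x² + y², z).
(d) Observable constraints: a circular section at z = 1 has radius between 1 and 2; one y-axis crossing is at y = 0.
(e) The integer polynomial consistent with all of this is the stated p.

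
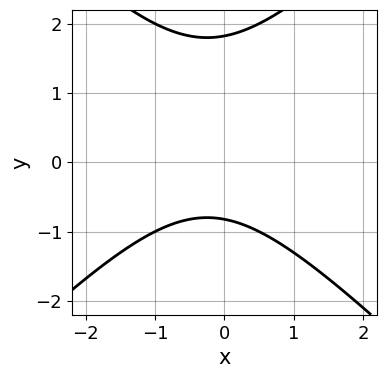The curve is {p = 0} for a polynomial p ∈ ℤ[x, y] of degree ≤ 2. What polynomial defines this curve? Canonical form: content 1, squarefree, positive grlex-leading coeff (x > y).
2*x^2 - 2*y^2 + x + 2*y + 3

First, the degree is 2 — the shape is more complex than any degree-1 curve.
Then, observable constraints: the curve avoids every integer x-axis point in the box.
Finally, together with the visible shape, these determine p as stated.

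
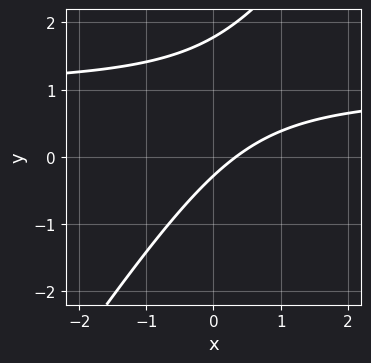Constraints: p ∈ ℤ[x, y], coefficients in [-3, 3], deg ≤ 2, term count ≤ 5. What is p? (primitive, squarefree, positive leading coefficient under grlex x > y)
First, the degree is 2 — the shape is more complex than any degree-1 curve.
Finally, the integer polynomial consistent with all of this is the stated p.

3*x*y - 2*y^2 - 3*x + 3*y + 1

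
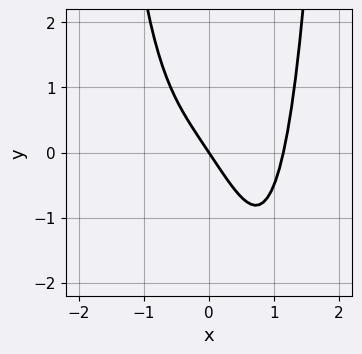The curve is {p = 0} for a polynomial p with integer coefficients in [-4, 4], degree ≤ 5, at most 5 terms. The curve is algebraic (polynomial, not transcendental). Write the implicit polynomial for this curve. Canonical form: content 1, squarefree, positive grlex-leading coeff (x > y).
(a) deg p = 4. A generic line meets the curve in up to 4 points.
(b) Reading off the gridlines: it meets the y-axis at y = 0 (among the integer gridlines); it crosses the x-axis at the gridline x = 0.
(c) These observations pin down the coefficients.

2*x^4 - 3*x - 2*y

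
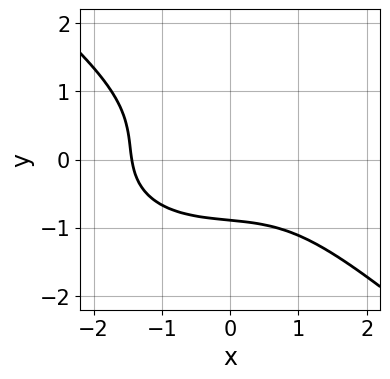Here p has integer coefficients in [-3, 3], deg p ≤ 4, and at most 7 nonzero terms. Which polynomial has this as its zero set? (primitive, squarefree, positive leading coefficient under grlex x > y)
The degree is 3 — a generic line meets the curve in up to 3 points.
Putting this together gives p.

x^3 + x*y^2 + 3*y^3 + y + 3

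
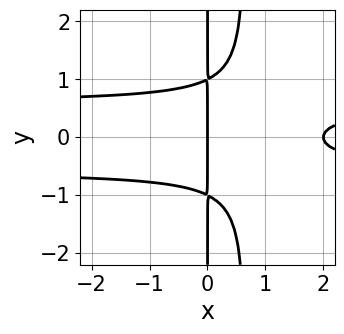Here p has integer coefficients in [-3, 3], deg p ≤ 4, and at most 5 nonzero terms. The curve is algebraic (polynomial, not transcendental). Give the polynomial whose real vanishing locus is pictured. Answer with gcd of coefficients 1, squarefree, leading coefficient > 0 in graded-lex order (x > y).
3*x^2*y^2 - 2*x*y^2 - x^2 + 2*x

(a) Degree: the shape is more complex than any degree-3 curve, so deg p = 4.
(b) Symmetries: mirror symmetry y ↦ −y ⇒ only even powers of y.
(c) Reading off the gridlines: among the integer gridlines, it crosses the x-axis at x ∈ {0, 2}; every point of the y-axis in the box is on the curve.
(d) Assembling these constraints gives the stated polynomial.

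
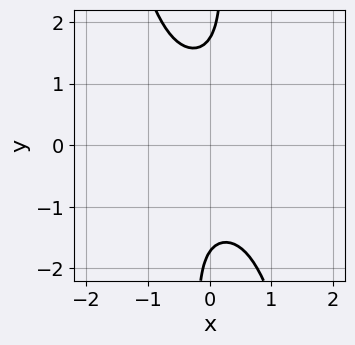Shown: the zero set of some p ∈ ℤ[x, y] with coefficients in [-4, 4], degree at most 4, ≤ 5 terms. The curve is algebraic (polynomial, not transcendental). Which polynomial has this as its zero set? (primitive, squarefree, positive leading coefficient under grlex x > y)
First, the degree is 4 — the shape is more complex than any degree-3 curve.
Then, from the visible intercepts: the curve avoids every integer x-axis point in the box.
Finally, solving for integer coefficients yields p as stated.

3*x^2*y^2 + x*y^3 - y^2 + 3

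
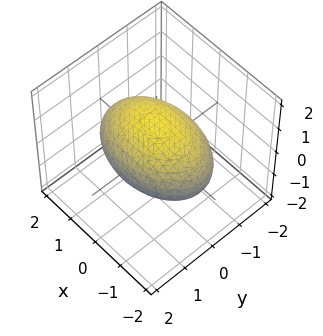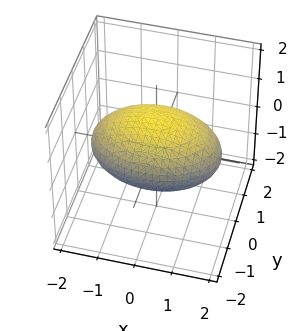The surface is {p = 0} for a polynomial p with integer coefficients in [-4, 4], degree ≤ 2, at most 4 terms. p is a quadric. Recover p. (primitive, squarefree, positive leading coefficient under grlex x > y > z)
First, degree: bounded and convex; a quadric, so deg p = 2.
Next, symmetries: it's symmetric under y → −y, forcing even powers of y; the x ↦ −x reflection is a symmetry, so x appears only in even powers; mirror symmetry z ↦ −z ⇒ only even powers of z.
Then, from the axis intercepts and sections: among the integer gridlines, it crosses the z-axis at z ∈ {-1, 1}.
Finally, the integer polynomial consistent with all of this is the stated p.

x^2 + 2*y^2 + 3*z^2 - 3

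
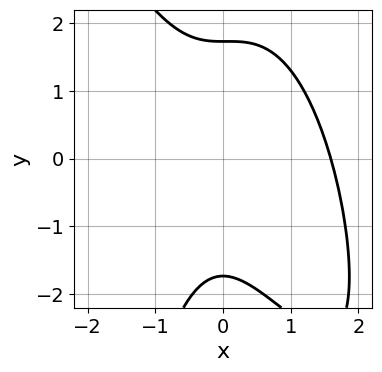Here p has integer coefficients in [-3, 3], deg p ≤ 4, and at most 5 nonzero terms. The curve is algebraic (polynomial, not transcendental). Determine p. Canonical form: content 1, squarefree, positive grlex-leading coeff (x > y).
First, degree: no degree-2 curve has this shape, so deg p = 3.
Finally, the integer polynomial consistent with all of this is the stated p.

2*x^3 + x^2*y - 2*x^2 + y^2 - 3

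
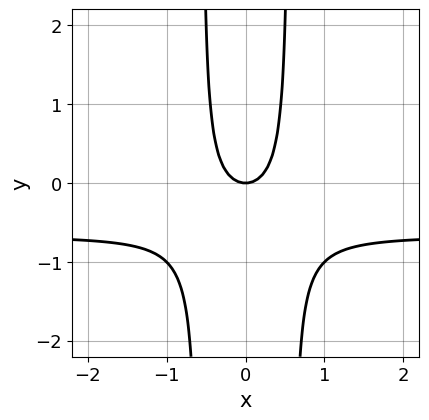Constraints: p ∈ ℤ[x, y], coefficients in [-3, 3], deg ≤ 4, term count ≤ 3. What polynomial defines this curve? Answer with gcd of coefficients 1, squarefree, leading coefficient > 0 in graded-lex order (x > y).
3*x^2*y + 2*x^2 - y

1. deg p = 3.
2. Symmetries: the x ↦ −x reflection is a symmetry, so x appears only in even powers.
3. From the visible intercepts: it crosses the y-axis at the gridline y = 0; it crosses the x-axis at the gridline x = 0.
4. The integer polynomial consistent with all of this is the stated p.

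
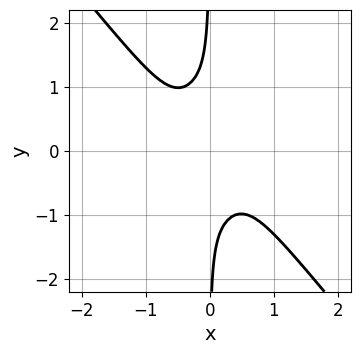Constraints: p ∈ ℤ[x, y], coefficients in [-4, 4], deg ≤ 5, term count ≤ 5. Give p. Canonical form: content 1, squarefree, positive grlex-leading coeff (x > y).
3*x^4 - 2*x^3*y + 3*x*y^3 + 1

1. The degree is 4 — a generic line meets the curve in up to 4 points.
2. Against the integer gridlines: no y-intercept at any integer in the box; it misses every integer gridline on the x-axis.
3. Putting this together gives p.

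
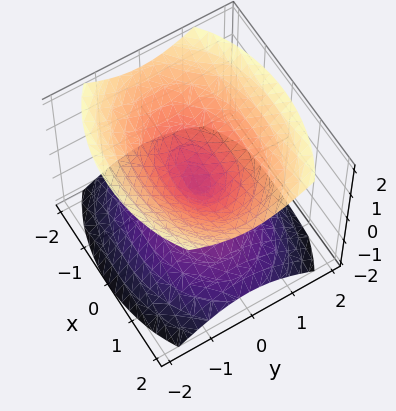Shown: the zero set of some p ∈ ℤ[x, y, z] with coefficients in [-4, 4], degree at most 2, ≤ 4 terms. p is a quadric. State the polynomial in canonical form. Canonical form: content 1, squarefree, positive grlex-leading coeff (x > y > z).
x^2 + 2*y^2 - 2*z^2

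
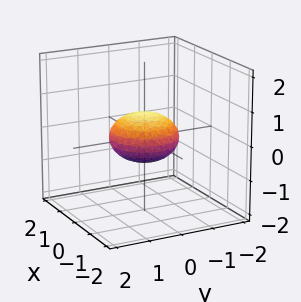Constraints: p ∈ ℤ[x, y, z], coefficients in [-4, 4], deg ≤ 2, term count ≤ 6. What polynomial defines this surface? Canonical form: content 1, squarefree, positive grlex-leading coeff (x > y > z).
x^2 + y^2 + 2*z^2 - 1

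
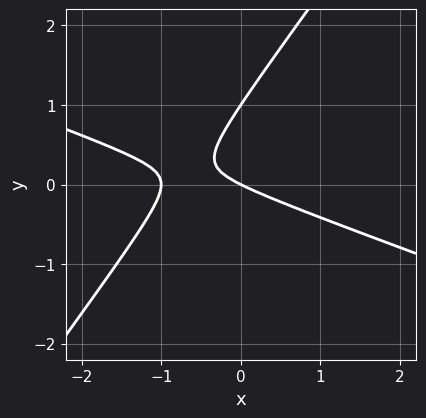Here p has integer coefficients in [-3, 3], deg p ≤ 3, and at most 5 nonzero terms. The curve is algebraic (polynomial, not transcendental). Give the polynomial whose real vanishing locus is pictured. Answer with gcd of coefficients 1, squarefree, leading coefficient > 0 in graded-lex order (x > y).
1. deg p = 2. The shape is more complex than any degree-1 curve.
2. Against the integer gridlines: among the integer gridlines, it crosses the x-axis at x ∈ {-1, 0}; among the integer gridlines, it crosses the y-axis at y ∈ {0, 1}.
3. The integer polynomial consistent with all of this is the stated p.

x^2 + 2*x*y - 2*y^2 + x + 2*y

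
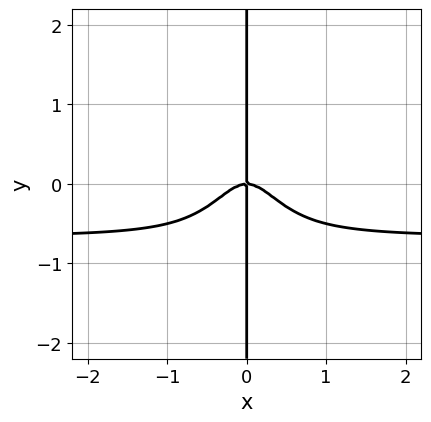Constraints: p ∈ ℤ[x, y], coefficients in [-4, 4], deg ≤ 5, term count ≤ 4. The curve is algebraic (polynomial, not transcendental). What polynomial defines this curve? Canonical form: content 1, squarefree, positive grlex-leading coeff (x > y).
3*x^3*y + 2*x^3 + x*y

(a) deg p = 4. A generic line meets the curve in up to 4 points.
(b) Reading off the gridlines: it crosses the x-axis at the gridline x = 0; every point of the y-axis in the box is on the curve.
(c) Together with the visible shape, these determine p as stated.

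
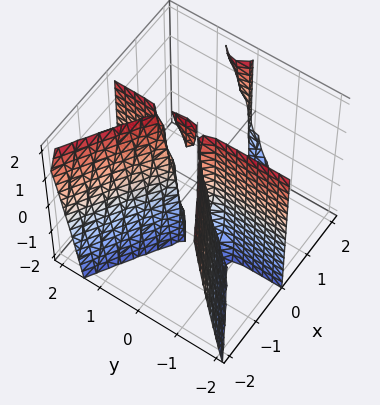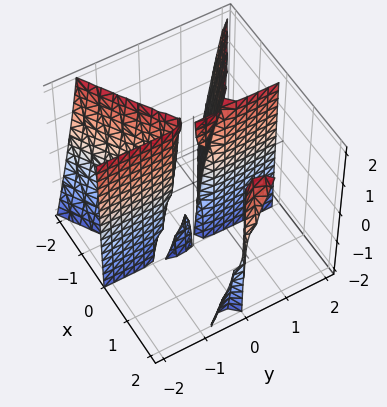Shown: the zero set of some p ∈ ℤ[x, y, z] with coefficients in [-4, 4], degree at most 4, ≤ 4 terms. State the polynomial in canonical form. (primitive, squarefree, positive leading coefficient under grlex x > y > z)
There are 5 components. They look like related sheets of one shape, so recover p as a whole.
The degree is 3 — no degree-2 surface has this shape.
From the visible intercepts: it crosses the x-axis at the gridline x = 2; the visible z-axis segment lies entirely on the surface; every point of the y-axis in the box is on the surface.
Assembling these constraints gives the stated polynomial.

x^3 - 3*x*y^2 + x*y*z - 2*x^2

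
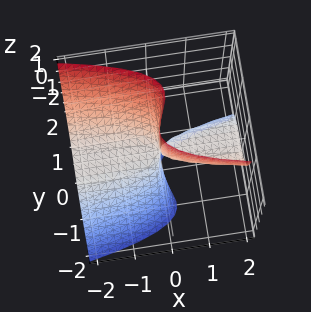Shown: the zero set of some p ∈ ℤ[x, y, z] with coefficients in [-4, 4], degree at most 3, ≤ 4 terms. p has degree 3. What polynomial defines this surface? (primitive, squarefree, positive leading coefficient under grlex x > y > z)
3*y^3 - 2*y^2*z + 2*x*z

(a) Degree: the shape is more complex than any degree-2 surface, so deg p = 3.
(b) Against the integer gridlines: one y-axis crossing is at y = 0; every point of the z-axis in the box is on the surface; the visible x-axis segment lies entirely on the surface.
(c) The integer polynomial consistent with all of this is the stated p.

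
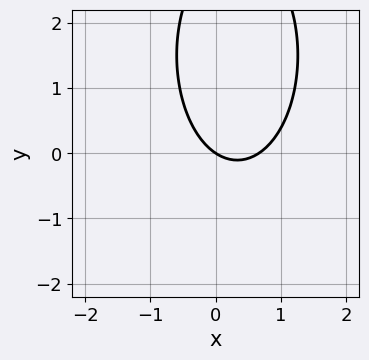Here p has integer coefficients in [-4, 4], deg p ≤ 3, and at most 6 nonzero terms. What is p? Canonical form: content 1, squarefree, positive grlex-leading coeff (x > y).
3*x^2 + y^2 - 2*x - 3*y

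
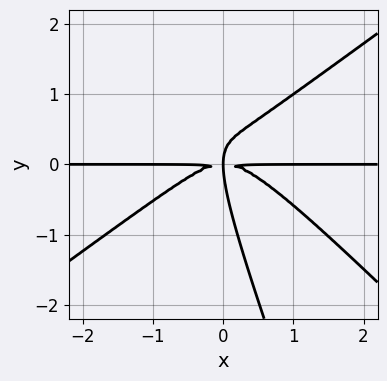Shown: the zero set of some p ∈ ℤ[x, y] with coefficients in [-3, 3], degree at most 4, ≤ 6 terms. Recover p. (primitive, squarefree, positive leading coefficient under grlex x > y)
2*x^3*y - 3*x*y^3 - y^4 + 2*x*y^2

First, deg p = 4. No degree-3 curve has this shape.
Next, observable constraints: the visible x-axis segment lies entirely on the curve.
Finally, the integer polynomial consistent with all of this is the stated p.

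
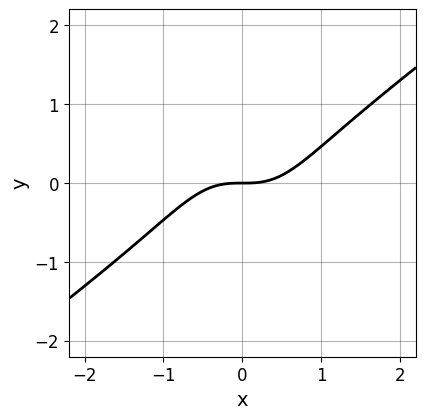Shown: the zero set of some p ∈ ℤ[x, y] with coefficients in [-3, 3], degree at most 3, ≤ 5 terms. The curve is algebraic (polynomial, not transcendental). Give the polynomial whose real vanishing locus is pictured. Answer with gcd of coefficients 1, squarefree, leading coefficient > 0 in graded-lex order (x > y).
1. The degree is 3 — a generic line meets the curve in up to 3 points.
2. Checking where it meets the axes: one y-axis crossing is at y = 0; one x-axis crossing is at x = 0.
3. Assembling these constraints gives the stated polynomial.

3*x^3 - 3*x^2*y - 2*y^3 - 3*y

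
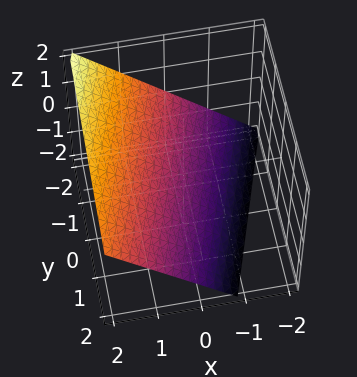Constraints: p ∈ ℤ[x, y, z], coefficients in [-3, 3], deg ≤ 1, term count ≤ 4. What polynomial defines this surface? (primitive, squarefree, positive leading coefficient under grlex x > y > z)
3*x - y - 3*z - 2

First, deg p = 1. Every cross-section is a straight line — this is a plane.
Then, observable constraints: it meets the y-axis at y = -2 (among the integer gridlines).
Finally, together with the visible shape, these determine p as stated.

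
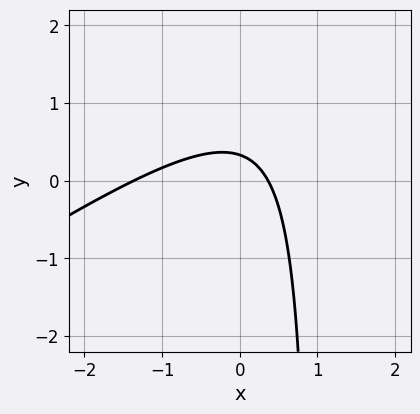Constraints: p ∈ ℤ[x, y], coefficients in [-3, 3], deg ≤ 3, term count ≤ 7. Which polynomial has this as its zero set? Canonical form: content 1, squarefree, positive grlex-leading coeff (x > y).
2*x^2 - 3*x*y + 2*x + 3*y - 1

(a) The degree is 2 — a generic line meets the curve in up to 2 points.
(b) Putting this together gives p.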